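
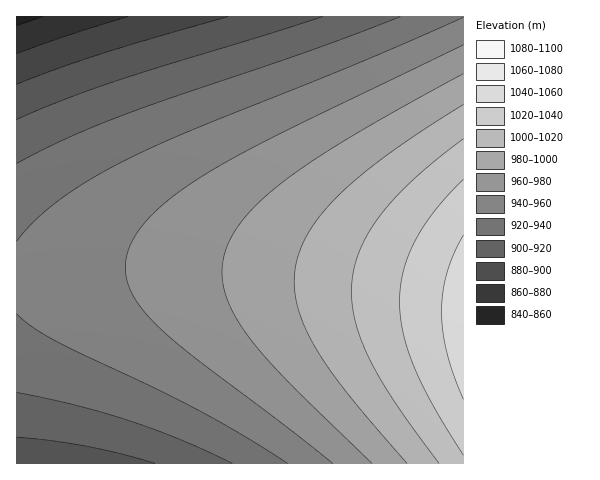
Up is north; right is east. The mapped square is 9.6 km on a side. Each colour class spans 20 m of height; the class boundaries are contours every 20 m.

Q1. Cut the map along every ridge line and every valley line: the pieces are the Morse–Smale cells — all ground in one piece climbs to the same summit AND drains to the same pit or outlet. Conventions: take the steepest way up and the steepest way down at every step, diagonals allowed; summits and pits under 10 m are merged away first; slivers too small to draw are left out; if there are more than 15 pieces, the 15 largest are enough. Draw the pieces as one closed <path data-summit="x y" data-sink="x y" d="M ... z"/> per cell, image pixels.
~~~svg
<path data-summit="463 318" data-sink="17 17" d="M463 16l-446 0-1 261 20 0 98-8 91 0 119 9 119 17z"/><path data-summit="463 318" data-sink="17 463" d="M225 269l-91 0-117 8-1 186 448 0-1-168-119-17z"/>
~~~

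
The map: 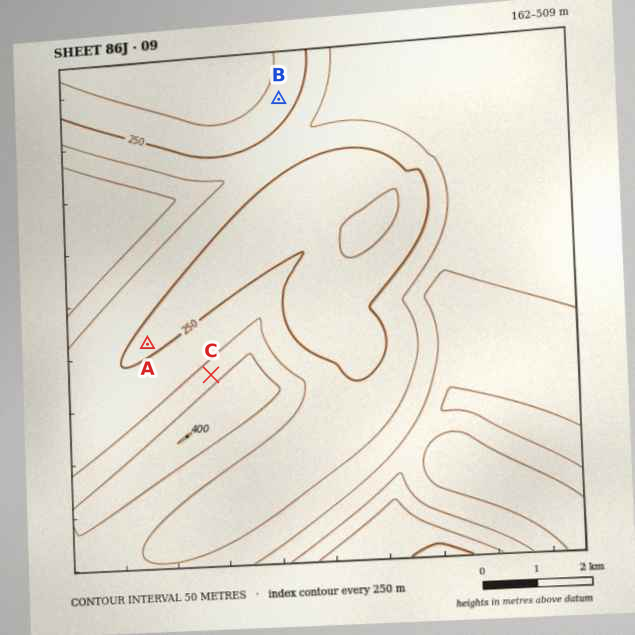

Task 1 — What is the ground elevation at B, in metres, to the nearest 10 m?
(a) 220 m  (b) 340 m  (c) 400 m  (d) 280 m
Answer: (a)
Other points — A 250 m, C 330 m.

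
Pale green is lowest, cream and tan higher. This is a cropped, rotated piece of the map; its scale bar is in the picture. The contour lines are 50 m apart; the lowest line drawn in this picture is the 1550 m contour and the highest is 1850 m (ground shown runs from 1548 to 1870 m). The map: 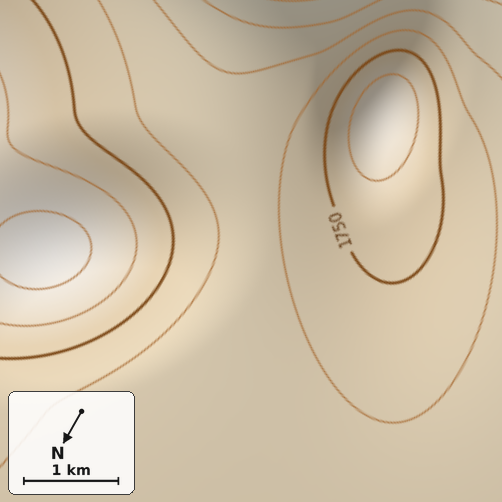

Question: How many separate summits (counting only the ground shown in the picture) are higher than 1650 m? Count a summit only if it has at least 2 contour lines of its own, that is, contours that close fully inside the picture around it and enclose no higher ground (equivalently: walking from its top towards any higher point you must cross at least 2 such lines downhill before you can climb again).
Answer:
1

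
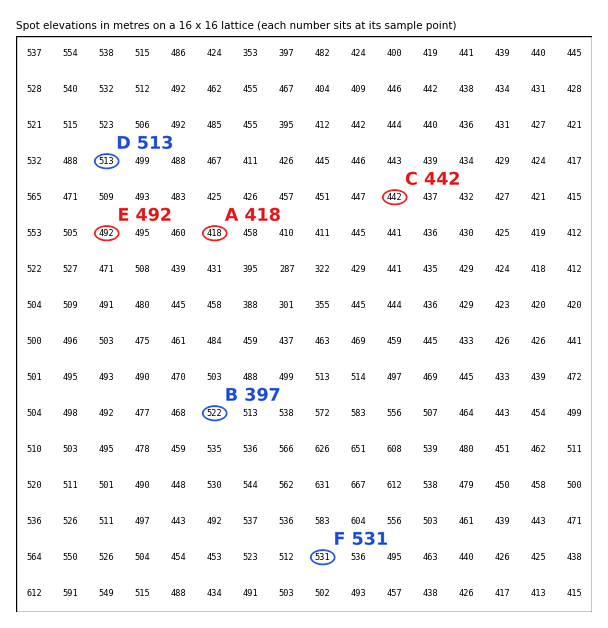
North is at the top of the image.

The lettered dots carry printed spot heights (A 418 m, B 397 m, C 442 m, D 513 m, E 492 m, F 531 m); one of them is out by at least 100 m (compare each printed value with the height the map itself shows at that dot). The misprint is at B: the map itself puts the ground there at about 522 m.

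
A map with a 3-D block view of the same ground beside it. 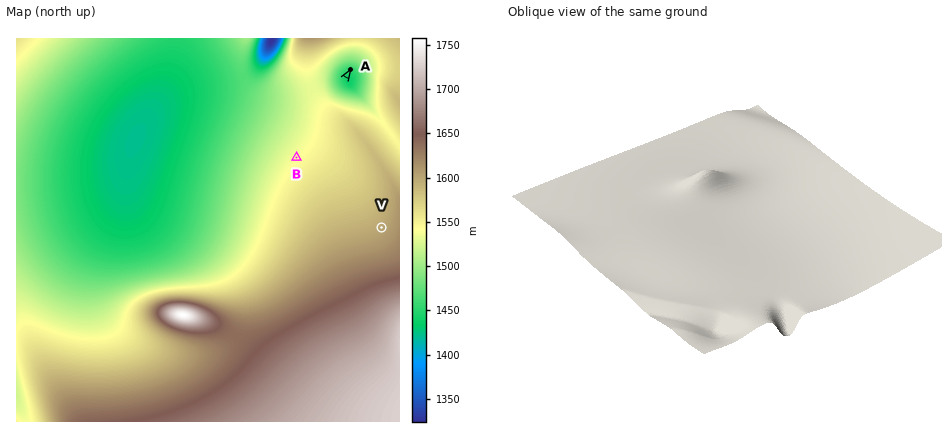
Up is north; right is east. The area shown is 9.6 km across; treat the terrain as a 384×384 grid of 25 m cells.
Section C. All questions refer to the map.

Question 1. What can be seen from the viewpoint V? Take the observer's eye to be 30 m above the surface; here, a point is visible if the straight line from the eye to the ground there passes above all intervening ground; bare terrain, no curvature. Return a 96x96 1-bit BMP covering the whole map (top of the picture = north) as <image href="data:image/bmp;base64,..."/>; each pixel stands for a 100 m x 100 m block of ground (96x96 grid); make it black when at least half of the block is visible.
<image width="96" height="96" href="data:image/bmp;base64,Qk2+BAAAAAAAAD4AAAAoAAAAYAAAAGAAAAABAAEAAAAAAIAEAAATCwAAEwsAAAIAAAAAAAAA////AAAAAAAAAAP///wAAAAAAAAAAAA///gAAAAAAAAAAAAB/+AAAAAAAAAAAAAAAAAAAAAAAAAAAAAAAAAAAAAAAAAAAAAAAAAAAAAAAAAAAAAAAAAAAAAAAAAAAAAAAAAAAAAAAAAAAAAAAAAAAAAAAAAAAAAAAAAAAAAAAAAAAAAAAAAAAAAAAAAAAAAAAAAAAAAAAAAAAAAAAAAAAAAAAAAAAAAAAAAAAAAAAAAAAAAAAAAAAAAAAAAAAAAAAAAAAAAAAAAAAAAAAAAAAAAB+AAAAAAAAAAAAAB//gAAAAAAAAAAAA///gAAAAAAAAAAAf///wAAAAAAAAAAH////wA4AAAAAAAB/////wA+AAAAAAAP/////4A/gAAAAAB//////4B/4AAAAAP//////+d/8AAAAA////////9//AAAAD///////////wAAAP///////////8AAAf////////////AAB/////////////wAD/////////////+AP/////////////////////////////////////////////////wAAP//////////gAAAAD/////////AAAAAAA////////8AAAAAAAf///////4AAAAAAAP///////4AAAAAAAP///////wAAAAAAAH///////wAAAAAAAH///////gAAAAAAAH///////gAAAAAAAH///////gAAAAAAAH///////gAAAAAAAH///////gAAAAAAAH///////gAAAAAAAH///////gAAAAAAAH///////gAAAAAAAH///////wAAAAAAAP///////wAAAAAAAP///////wAAAAAAAP///////wAAAAAAAP///////wAAAAAAAP///////4AAAAAAAP///////4AAAAAAAf///////4AAAAAAAf///////8AAAAAAAf///7///8AAAAAAAf///z///+AAAAAAAf///z///+AAAAAAAf///j///+AAAAAAAf///j////AAAAAAAf///D////AAAAAAAf///D////gAAAAAAf//+D////gAAAAAAf//8D////wAAAAAAf//8D////wAAAAAAf//4D////4AAAAAAf//wD////8AAAAAAf//gD////8AAAAAAf//gD////+AAAAAAf//AD/////AAAAAA//+AH/////AAAAAA//4AP/////gAAAAB//gAf/////wAAAAB/+AAf/////4AAAAD/4AA//////8AAAAH/4AA//////+AAAAf/wAB///////gAAA//wAB///////wAAA//wAB7//////8AAAf/gADz///////gAAP/gADj/////////gH/gADD/////////wD/wACD/////////wD/wAAD/////////wB/wAAD/////////wB/wACD/////////wA/4ADD/////////wA/8AHz/////////wAf8AP//////////wAf/Af//////////4AP/x///////////4AP/////////////4AH///8="/>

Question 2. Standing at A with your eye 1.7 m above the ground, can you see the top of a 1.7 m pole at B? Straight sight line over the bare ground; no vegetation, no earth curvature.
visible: false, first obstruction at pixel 339 88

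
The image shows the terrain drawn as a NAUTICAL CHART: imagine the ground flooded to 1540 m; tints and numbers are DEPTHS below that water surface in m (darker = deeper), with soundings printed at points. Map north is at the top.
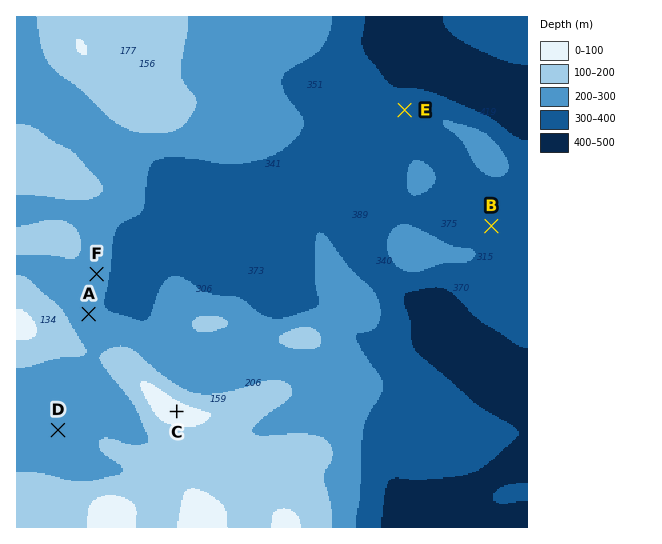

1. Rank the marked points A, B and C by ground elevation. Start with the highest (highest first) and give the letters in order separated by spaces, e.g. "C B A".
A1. C A B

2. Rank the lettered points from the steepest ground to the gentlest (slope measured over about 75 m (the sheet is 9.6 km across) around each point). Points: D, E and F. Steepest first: F E D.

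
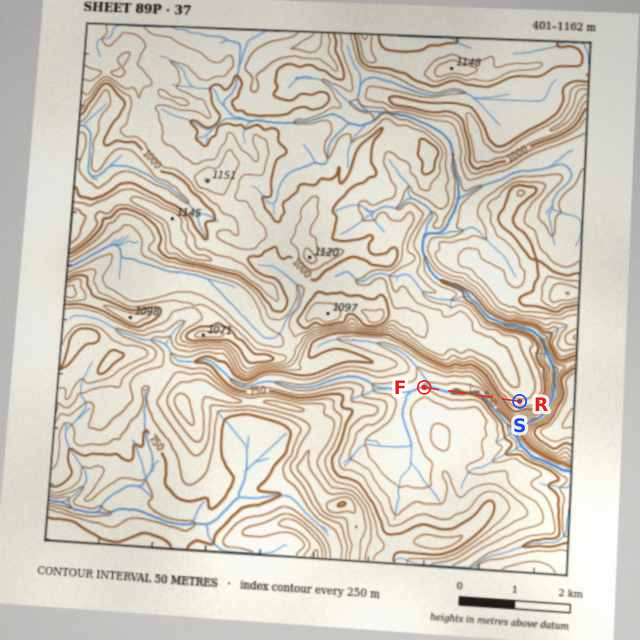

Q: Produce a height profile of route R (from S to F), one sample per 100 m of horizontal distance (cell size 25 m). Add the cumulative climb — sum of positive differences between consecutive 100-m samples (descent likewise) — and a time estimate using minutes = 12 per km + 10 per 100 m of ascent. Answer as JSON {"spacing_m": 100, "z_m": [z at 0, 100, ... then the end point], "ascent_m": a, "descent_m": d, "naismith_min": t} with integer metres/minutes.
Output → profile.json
{"spacing_m": 100, "z_m": [836, 836, 811, 753, 691, 600, 520, 492, 495, 500, 500, 499, 499, 506, 518, 526, 535, 546, 550], "ascent_m": 59, "descent_m": 345, "naismith_min": 27}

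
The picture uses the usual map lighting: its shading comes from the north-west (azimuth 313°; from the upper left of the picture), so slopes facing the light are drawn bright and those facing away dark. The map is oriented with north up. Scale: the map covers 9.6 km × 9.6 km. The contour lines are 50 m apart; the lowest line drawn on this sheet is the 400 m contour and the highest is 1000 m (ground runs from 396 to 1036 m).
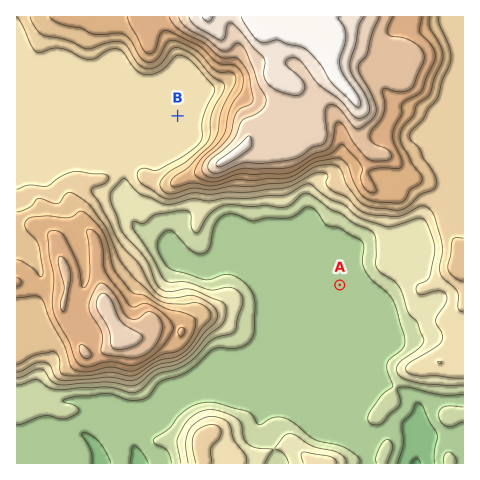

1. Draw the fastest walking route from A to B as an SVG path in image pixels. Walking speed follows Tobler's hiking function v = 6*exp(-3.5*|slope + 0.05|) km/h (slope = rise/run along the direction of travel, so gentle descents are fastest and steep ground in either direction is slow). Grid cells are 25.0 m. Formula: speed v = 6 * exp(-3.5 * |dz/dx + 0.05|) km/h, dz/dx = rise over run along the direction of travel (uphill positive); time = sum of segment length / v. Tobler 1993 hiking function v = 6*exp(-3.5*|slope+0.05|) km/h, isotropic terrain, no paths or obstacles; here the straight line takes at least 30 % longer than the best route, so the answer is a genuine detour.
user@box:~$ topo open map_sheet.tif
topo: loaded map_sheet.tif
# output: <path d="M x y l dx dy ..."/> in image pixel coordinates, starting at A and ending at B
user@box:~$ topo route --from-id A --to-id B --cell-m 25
<path d="M340 285l-26-13-3-3-4-3-19-9-8-8-14-7-25-26-17-8-11 0-21-11-21 0-7-3-5-5-4-7 0-2 6-12 14-14 3-4 0-34"/>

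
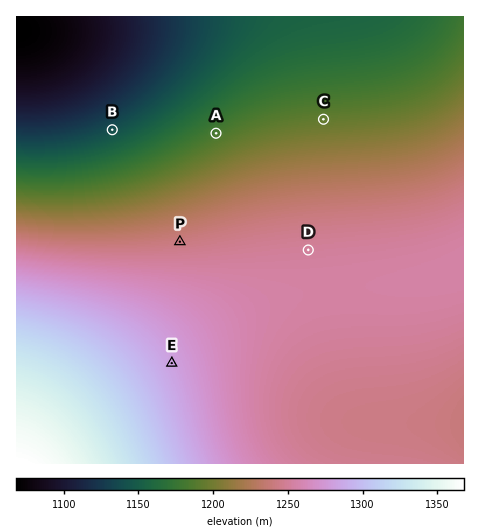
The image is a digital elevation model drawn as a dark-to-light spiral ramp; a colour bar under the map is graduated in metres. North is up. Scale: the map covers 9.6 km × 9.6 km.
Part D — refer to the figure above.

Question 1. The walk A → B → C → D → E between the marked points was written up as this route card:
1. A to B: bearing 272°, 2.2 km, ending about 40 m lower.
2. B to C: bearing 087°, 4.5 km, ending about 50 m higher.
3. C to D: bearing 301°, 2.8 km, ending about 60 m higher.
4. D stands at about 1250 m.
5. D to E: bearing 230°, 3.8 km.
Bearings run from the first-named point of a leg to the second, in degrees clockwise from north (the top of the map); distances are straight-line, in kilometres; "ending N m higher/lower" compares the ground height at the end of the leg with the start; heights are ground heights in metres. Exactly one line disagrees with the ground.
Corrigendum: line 3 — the bearing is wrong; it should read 187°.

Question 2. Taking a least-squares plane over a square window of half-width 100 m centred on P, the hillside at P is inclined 1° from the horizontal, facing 352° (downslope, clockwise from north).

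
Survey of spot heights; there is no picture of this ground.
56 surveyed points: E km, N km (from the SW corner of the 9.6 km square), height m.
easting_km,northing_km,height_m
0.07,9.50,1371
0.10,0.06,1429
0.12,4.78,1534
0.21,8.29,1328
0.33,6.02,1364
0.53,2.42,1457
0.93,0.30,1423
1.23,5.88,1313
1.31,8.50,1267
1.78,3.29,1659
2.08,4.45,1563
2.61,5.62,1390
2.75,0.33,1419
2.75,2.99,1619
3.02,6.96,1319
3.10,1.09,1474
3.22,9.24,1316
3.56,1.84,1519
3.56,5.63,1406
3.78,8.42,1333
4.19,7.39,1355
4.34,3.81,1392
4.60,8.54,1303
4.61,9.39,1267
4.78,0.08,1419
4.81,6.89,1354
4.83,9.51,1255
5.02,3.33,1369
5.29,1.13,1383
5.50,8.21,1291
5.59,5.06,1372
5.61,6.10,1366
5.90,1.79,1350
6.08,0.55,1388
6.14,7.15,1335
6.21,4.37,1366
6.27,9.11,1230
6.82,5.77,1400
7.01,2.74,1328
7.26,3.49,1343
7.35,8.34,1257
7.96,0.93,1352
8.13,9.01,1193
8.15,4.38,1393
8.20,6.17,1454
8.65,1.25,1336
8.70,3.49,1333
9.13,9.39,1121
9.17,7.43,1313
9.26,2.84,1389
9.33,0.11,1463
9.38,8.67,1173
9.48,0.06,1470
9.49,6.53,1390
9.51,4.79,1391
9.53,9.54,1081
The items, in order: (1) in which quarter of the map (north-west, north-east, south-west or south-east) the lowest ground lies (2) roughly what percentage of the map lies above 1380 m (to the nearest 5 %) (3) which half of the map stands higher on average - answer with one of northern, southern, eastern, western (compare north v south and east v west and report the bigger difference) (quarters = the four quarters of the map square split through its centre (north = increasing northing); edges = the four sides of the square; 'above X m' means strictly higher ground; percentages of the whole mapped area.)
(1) The lowest point lies in the north-east quarter of the map.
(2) Roughly 45 % of the ground is higher than 1380 m.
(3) The southern half stands higher on average than the northern half.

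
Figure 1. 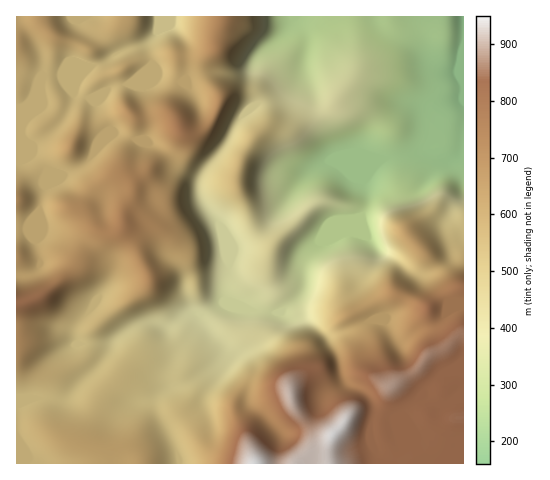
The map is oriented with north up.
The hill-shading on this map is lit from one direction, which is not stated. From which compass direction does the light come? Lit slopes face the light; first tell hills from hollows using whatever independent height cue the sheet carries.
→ W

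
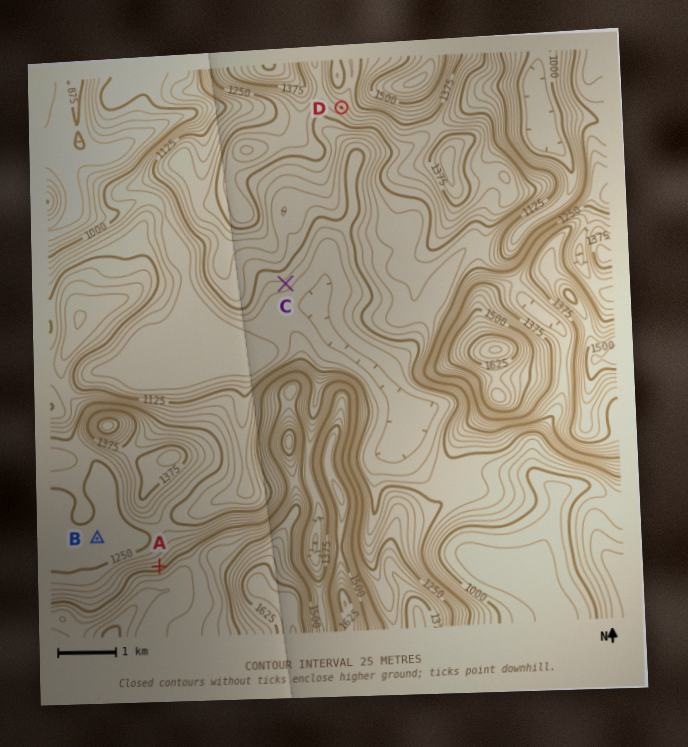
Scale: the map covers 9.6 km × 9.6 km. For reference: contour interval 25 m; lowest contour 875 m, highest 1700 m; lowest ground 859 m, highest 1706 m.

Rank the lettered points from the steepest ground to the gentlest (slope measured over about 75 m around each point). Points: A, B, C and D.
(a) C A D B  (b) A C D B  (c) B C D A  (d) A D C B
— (d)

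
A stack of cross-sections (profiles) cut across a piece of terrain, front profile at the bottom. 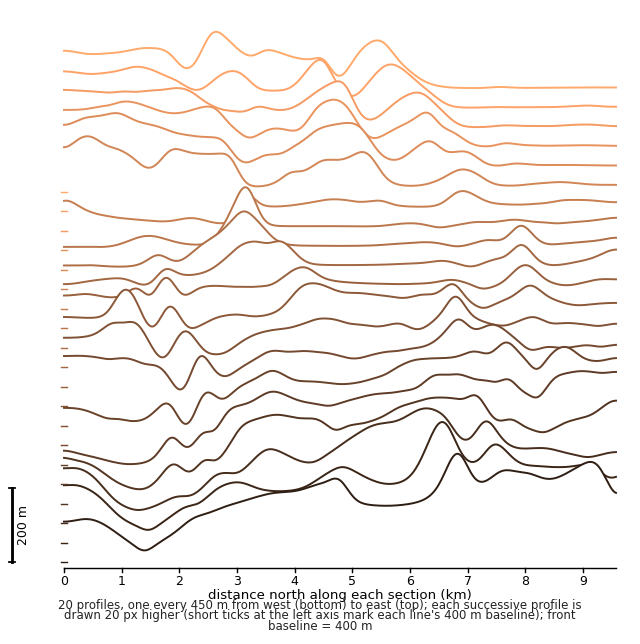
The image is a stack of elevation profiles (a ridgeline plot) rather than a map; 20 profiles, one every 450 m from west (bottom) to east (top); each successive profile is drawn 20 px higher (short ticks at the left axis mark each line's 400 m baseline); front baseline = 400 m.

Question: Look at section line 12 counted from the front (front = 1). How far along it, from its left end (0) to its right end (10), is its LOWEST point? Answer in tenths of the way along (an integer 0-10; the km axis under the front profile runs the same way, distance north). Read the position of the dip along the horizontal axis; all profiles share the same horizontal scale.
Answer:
1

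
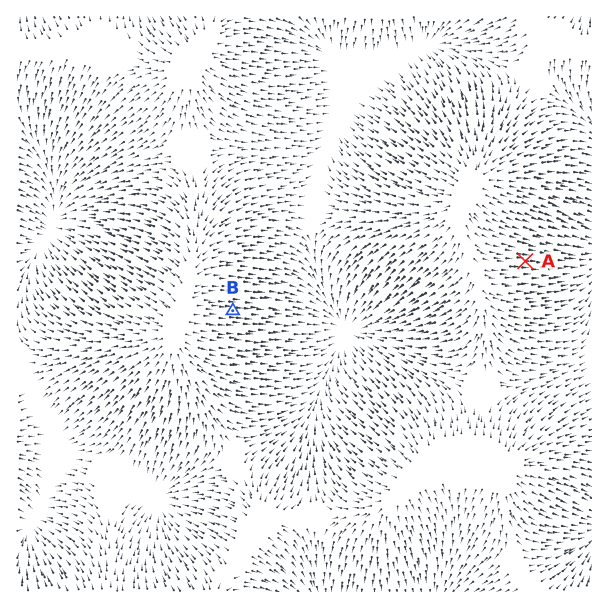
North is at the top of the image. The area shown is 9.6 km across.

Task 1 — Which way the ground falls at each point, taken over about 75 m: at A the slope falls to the E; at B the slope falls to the E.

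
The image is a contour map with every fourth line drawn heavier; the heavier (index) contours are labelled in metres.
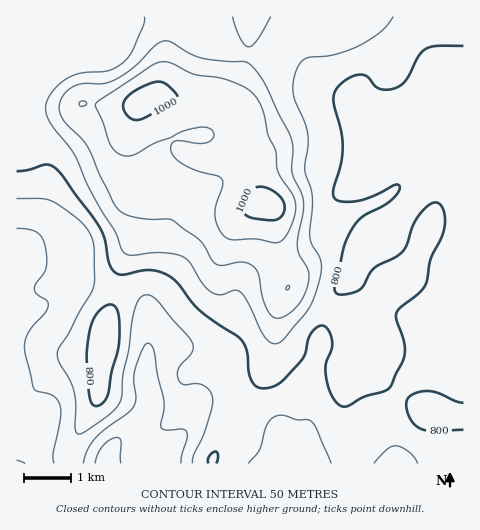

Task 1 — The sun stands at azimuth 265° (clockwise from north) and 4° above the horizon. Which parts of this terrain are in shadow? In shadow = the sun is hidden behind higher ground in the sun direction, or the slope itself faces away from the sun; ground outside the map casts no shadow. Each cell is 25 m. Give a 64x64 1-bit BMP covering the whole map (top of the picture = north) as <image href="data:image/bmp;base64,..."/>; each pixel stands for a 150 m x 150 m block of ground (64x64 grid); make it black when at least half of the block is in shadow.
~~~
<image width="64" height="64" href="data:image/bmp;base64,Qk0+AgAAAAAAAD4AAAAoAAAAQAAAAEAAAAABAAEAAAAAAAACAAATCwAAEwsAAAIAAAAAAAAA////AAAAAAAA/gAHgAAAAAB+AAOAAAAAAH8AAAAAAAAAfwAAAAAAAAA/gAAAAAAAAB+AADAAAAAAH+AAAAAAAAAP8AAAAAAAAA/4AAAAAAAAD/gAAAAAAAAP+AAAAAAAAAf4AAAAAAAAB/gAAAAAAAAH+AAAAAAAAAf4AAAAAAAAB/wAAAAAAAAH/AABwAAAAAf8AAPgAAAAA/wAA/AAAAAD/AAD8AAAAAP4AAP4AAAAA/gAAfwAAAAD8AAB/gAAAAHgAAH/wAAAAMAAAf/gAAAAAAAA//AAAAAAAAD/8AAAAAAAAP/wAAAAAAAA//gAAAAAAAH/8AAAAAAAAf/gAAAAAAAD/+AAAAAAAAP/8AAAAAAAA//4AAAAAAAD//wAAAAAAAP//gAAAAAAA///gAAAAAAH///AAAAAAAf//8AAAAAAD///wAAAAAAP//8AAAAAAA///gAAAAAAB//4AAAAAAAH//AAAAAAAAf/8AAAAAAAB//wAAAAAAAH//AAAAAAAA//4AAAAAAAP//gAAAAAAA//+AAAAAAAH//4AAAAAAAf//gAAAAAAD//+AAAAAAAf//wAAAAAAB//+AAAAAAYAfwAAAAAAD4AAAAAAAAAPgAAAAAAAAAQAAAAAAAAAAAAAAAAAAAAAAAAAAAAAAAAAAAAAAAAAAAAAAAAAAAAAAAAAAAA=="/>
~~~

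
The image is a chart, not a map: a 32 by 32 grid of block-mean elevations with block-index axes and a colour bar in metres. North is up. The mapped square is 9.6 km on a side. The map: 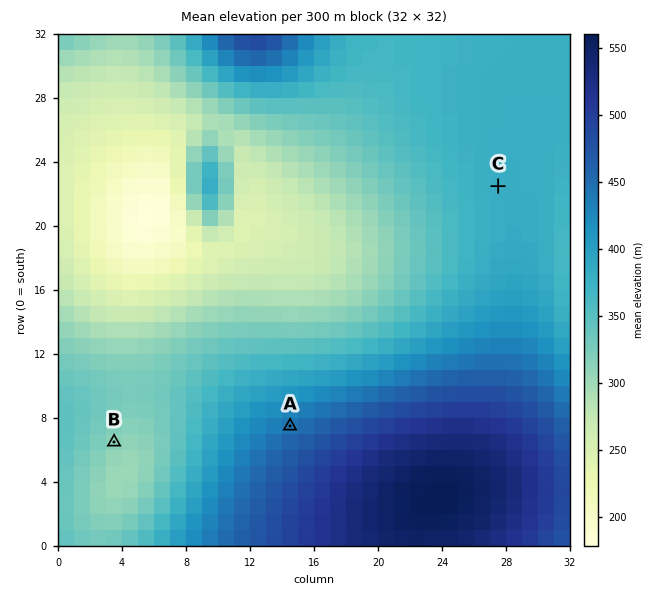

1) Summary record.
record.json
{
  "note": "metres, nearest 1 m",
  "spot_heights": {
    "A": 444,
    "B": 314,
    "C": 380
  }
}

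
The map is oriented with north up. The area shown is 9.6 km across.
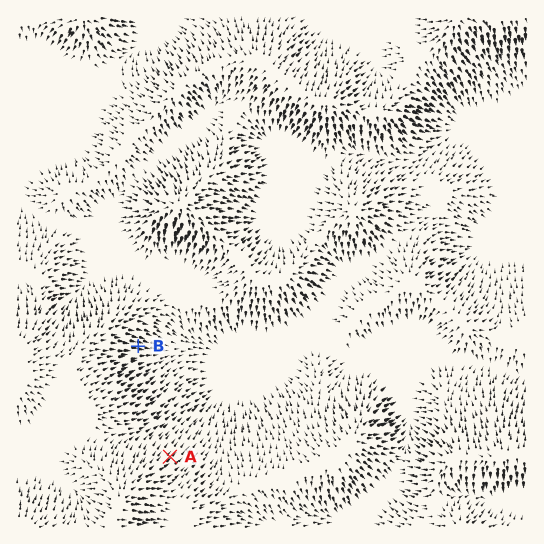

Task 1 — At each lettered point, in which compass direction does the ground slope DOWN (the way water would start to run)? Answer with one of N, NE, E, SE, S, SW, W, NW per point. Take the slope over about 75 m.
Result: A NE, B E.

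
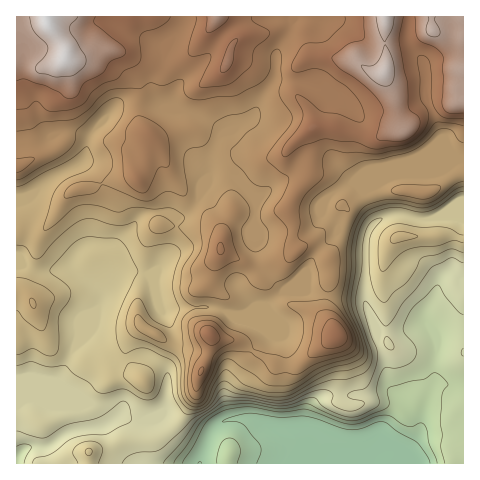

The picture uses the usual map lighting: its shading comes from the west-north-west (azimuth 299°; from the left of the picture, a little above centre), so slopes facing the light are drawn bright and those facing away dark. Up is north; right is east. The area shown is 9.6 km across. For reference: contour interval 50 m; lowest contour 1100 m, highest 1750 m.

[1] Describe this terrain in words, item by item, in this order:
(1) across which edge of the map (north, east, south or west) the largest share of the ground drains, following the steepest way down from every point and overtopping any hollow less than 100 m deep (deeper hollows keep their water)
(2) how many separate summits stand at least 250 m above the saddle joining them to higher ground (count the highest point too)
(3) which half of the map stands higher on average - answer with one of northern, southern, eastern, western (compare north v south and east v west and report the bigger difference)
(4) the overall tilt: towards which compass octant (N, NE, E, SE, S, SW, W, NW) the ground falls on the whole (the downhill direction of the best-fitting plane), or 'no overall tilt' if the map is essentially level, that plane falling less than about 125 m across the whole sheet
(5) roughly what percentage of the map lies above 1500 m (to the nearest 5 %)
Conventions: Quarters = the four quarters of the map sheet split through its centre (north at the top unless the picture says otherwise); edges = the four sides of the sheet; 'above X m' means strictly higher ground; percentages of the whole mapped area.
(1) The largest share of the runoff leaves by the western edge.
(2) Counting only tops that stand 250 m proud, the map has 1 summit.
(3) On average the northern half of the map is the higher ground.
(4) The general tilt is down to the south (the land rises towards the north).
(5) Ground above 1500 m makes up about 55 % of the sheet.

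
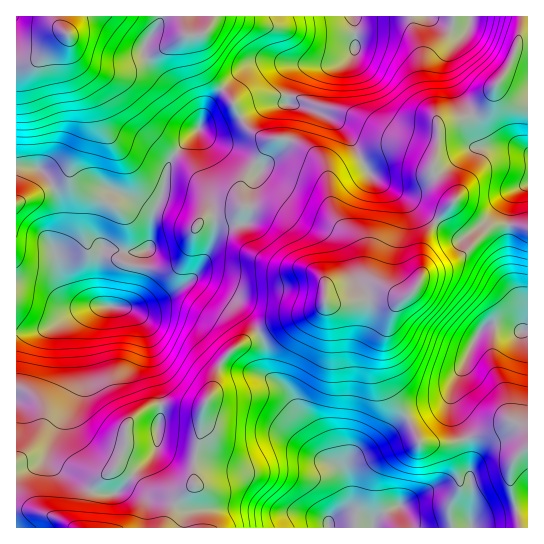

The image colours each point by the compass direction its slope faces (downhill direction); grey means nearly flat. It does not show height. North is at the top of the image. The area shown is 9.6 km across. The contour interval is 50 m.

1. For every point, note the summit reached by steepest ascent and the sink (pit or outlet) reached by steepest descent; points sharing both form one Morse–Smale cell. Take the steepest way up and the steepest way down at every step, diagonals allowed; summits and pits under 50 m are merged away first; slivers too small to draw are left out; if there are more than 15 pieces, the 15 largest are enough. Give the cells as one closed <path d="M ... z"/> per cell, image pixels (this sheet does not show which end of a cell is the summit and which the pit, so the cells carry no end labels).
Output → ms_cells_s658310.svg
<path d="M222 89l-14 16-8 22-31 35-6 32-11 24-3 29-10 5-14 0-22-5-6 30 2 21 4 7-25 6-33 18-29 4 1 134 16-2 11-7 12-29 12-19 11-23 0-60 15-18 5-2 48 0 22-11 18-13 11-3 36 21 27 31 14-8 34-9 10-6 7-6 17 1 31-7 28 2 9-6 6-7 6-13 0-23 2-11 12-20 18-18-22-28 0-7-28-15-23 0-44 22-7 10-1 13-3-25-4-8-12-11-20-12-25-1-13-7-10-10-11-21z"/><path d="M213 16l-197 1 0 148 22 3 14 15 8 23 0 21-5 16 5 38 4 10 6 8 7 4 15 2-23 0-28-21-24-3 0 51 28-3 33-18 24-6-3-7-2-21 2-15 4-15 22 5 14 0 10-5 3-29 11-24 6-32 31-35 8-22 13-15-16-19-6-16-3-13 0-5 13-10z"/><path d="M198 280l-11 3-18 13-22 11-48 0-16 14-6 10 0 60-21 38-12 29-7 6-21 3 1 61 147-1 12-25 19-17-2-15 8-40 0-17 11-20 5-23 7-12 9-9 26-16-6-10-19-22z"/><path d="M521 16l-50 0-2 10-3 3-15-1-17-8-4-4-76 0 2 30-3 7-7 7-16 5-41-1-12-3-22 2-18 12-14 15 9 11 11 21 10 10 13 7 25 1 20 12 12 11 4 8 3 25 1-13 7-10 44-22 23 0 28 14 6-23 0-15 7-4 25-7 17-13 8-18 12-16 8-19 5-23z"/><path d="M393 297l-19 0-31 7-17-1-7 6-10 6-18 4-28 10-4 4 6 14 2 26 20 17 37 67 15 10 8 12 2 11 0 15-18 14-1 4 13-6 15 0 13 6 2 5 98 0 1-41-5-46-4-2-18 5-24-1-9-18-19-27-6-13-4-15 0-25 8-31 6-11 6-4z"/><path d="M259 333l-26 16-9 9-7 12-5 23-11 20 0 17-8 40 2 15-19 17-11 26 164 0 0-7 20-16-1-22-7-14-17-12-37-67-20-17-2-26z"/><path d="M518 225l-28 2-32 32-33 14-10 17-16 11-8 13-8 31 1 32 9 21 15 20 13 25 24 1 20-6-13-29 0-20 25-55 13-10 15 1 13 6 10-1 0-101z"/><path d="M497 84l-9 19-7 8-10 5-25 7-7 4 0 15-6 21 0 10 22 28-18 18-12 20-2 11-1 26 36-17 32-32 28-2 10 2 0-121-13-2-9-5-9-10z"/><path d="M353 16l-139 0-5 11-13 10 1 13 8 21 17 18 23-21 10-5 22-2 12 3 41 1 16-5 7-7 3-7-1-28z"/><path d="M498 324l-12 1-9 9-25 55 0 20 14 30 31-8 13-10 9 3 9 7 0-100-10 0z"/><path d="M514 421l-4 0-13 10-32 8 4 15 0 21 3 12-1 39 2 2 55-1 0-94z"/><path d="M19 165l-3 1 0 115 25 3 28 21 22 0-14-2-7-4-6-8-4-10-5-28 0-10 5-16 0-21-8-23-14-15z"/><path d="M527 43l-10 2-9 24-11 14 3 10 10 8 9 4 9 0z"/><path d="M358 517l-21 2-9 6 2 3 42-1-1-4z"/><path d="M470 16l-39 1 20 11 15 1 5-7z"/>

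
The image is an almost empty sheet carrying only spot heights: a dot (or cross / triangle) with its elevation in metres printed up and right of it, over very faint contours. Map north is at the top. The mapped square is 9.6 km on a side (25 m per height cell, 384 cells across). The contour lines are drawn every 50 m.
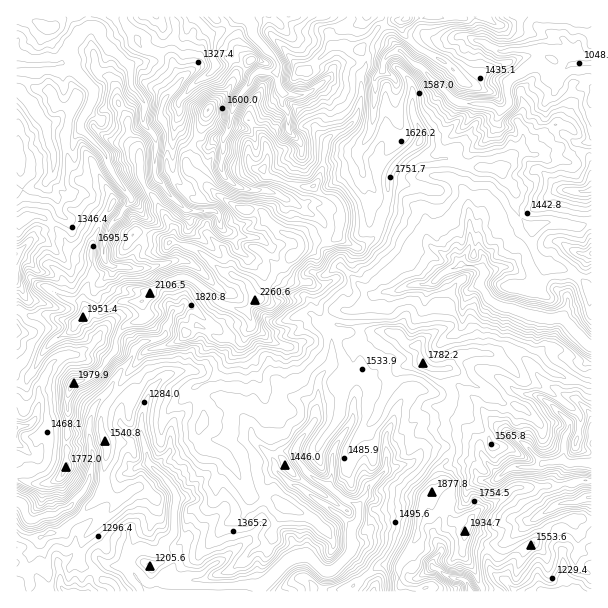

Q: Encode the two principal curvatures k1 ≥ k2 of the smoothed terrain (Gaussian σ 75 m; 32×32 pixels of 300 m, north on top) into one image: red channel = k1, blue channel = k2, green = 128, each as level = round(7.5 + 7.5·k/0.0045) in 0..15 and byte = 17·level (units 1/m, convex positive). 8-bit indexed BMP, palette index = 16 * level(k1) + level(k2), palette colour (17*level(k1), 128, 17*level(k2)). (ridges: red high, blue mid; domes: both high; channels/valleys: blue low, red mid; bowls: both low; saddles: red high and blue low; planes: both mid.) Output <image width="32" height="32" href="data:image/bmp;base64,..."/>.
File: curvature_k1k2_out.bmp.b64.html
<image width="32" height="32" href="data:image/bmp;base64,Qk02CAAAAAAAADYEAAAoAAAAIAAAACAAAAABAAgAAAAAAAAEAAATCwAAEwsAAAABAAAAAAAAAIAAABGAAAAigAAAM4AAAESAAABVgAAAZoAAAHeAAACIgAAAmYAAAKqAAAC7gAAAzIAAAN2AAADugAAA/4AAAACAEQARgBEAIoARADOAEQBEgBEAVYARAGaAEQB3gBEAiIARAJmAEQCqgBEAu4ARAMyAEQDdgBEA7oARAP+AEQAAgCIAEYAiACKAIgAzgCIARIAiAFWAIgBmgCIAd4AiAIiAIgCZgCIAqoAiALuAIgDMgCIA3YAiAO6AIgD/gCIAAIAzABGAMwAigDMAM4AzAESAMwBVgDMAZoAzAHeAMwCIgDMAmYAzAKqAMwC7gDMAzIAzAN2AMwDugDMA/4AzAACARAARgEQAIoBEADOARABEgEQAVYBEAGaARAB3gEQAiIBEAJmARACqgEQAu4BEAMyARADdgEQA7oBEAP+ARAAAgFUAEYBVACKAVQAzgFUARIBVAFWAVQBmgFUAd4BVAIiAVQCZgFUAqoBVALuAVQDMgFUA3YBVAO6AVQD/gFUAAIBmABGAZgAigGYAM4BmAESAZgBVgGYAZoBmAHeAZgCIgGYAmYBmAKqAZgC7gGYAzIBmAN2AZgDugGYA/4BmAACAdwARgHcAIoB3ADOAdwBEgHcAVYB3AGaAdwB3gHcAiIB3AJmAdwCqgHcAu4B3AMyAdwDdgHcA7oB3AP+AdwAAgIgAEYCIACKAiAAzgIgARICIAFWAiABmgIgAd4CIAIiAiACZgIgAqoCIALuAiADMgIgA3YCIAO6AiAD/gIgAAICZABGAmQAigJkAM4CZAESAmQBVgJkAZoCZAHeAmQCIgJkAmYCZAKqAmQC7gJkAzICZAN2AmQDugJkA/4CZAACAqgARgKoAIoCqADOAqgBEgKoAVYCqAGaAqgB3gKoAiICqAJmAqgCqgKoAu4CqAMyAqgDdgKoA7oCqAP+AqgAAgLsAEYC7ACKAuwAzgLsARIC7AFWAuwBmgLsAd4C7AIiAuwCZgLsAqoC7ALuAuwDMgLsA3YC7AO6AuwD/gLsAAIDMABGAzAAigMwAM4DMAESAzABVgMwAZoDMAHeAzACIgMwAmYDMAKqAzAC7gMwAzIDMAN2AzADugMwA/4DMAACA3QARgN0AIoDdADOA3QBEgN0AVYDdAGaA3QB3gN0AiIDdAJmA3QCqgN0Au4DdAMyA3QDdgN0A7oDdAP+A3QAAgO4AEYDuACKA7gAzgO4ARIDuAFWA7gBmgO4Ad4DuAIiA7gCZgO4AqoDuALuA7gDMgO4A3YDuAO6A7gD/gO4AAID/ABGA/wAigP8AM4D/AESA/wBVgP8AZoD/AHeA/wCIgP8AmYD/AKqA/wC7gP8AzID/AN2A/wDugP8A/4D/AKemgoa12JOVhYWkpISCpMjntOjEg/f056DhpKGDo4Kmp6eDuKSDk9mltqOz6KaQopCggrbF6LOQ2OaTtZXHk7emt4WlhZeDkoSWx5WTt8iDY/iAdHW32IDnhZS1+LaDp8TG56W3hXPIkZaFt5eExYXW+YCWhnbmlMfHhISD5ra4kKBwxKe3hbeht7eFp4Wo2MaRs6SndtiWs/i2hYSAs8Z017eA16bH2JGDppanpseTsrHEkKemyLilpLT32NbEkca1+aWwpKSTgZeVl6eWkuSgoemTgJV2yLaDgJCTprX3lXXmp6DHtpCll6i3l5bDkPmQ2MeBpoO1poXG1sCgkLHGleaVwreks6Oop4aGhKiRxcOzx4GolqanhNaQgfmQ5KKE5ZXShLSltZaoh4aHmLiA55HHpJaGp4ankpbX2JDSt3LnlYGltoKnlpaGh4eXloKnpJenhKenl4W3xrWA1ZPHgcf4ppOmgpW4toaHlnaHlKiWhpeFdJWWp5aDtaW217azooX1lMR1c3KDppaWhZaGhJeHhqbY17d1lbeVt6aWhfeTgZP4kOXmlZaVx3TG6KeEqIeGptdyp8e4p7e4uIKEc9XpYdTFpID5xZXH56SFlpWmt9jGpsaTp5eXhpaSoee0oufls7XYgJOTtueylIKElISFdaZ1lpS2c4BwkYDYkcXmxoS32PeEc+ezlOm1lKaGloWEk6W3tZKgx8jYgNfDxKWFxZODk/j3oMfXlce1s8SjhpeVo3DVsqO2lrbG1oLIg5bSwZKykJD2toOlpti2c5SmhYaot3GilZWXuKaBoYO2leKk58T69MS1oqOV2LbW5sandoaXp4Onl6eDgqboxZR19pDYkOaC6IClx9aXlKa3g8eGhpeYg5eHx9fXyJeXlJaV9oDlspCg5PnXk3GDyLiDx3V1l4aFdreUhIeGpXOVlsaxovOQpvazgJDB9vijhYTHlba3lIZ2x6iEcZG5lpSW54D4oMfZxoDI+bV0tLaFhceWdJSmx8i3c5W3pbiEpNWglPmgtti1gMjFx5GU1mSVltbGpaiUlse2qKekuIPXkNO25YDjpOWApOalkNbn14GndPiVlbdxpbempaOmgrWio7XWoeSD+qPExZSzuHbWoqak1pamtZC1toS4g5K3pdhw+ICT9pDI9oD3cKCBlZbjtbTHgoCh5KDXc6aVpqeVkrTnoLe35YC148Cg+rVwp9Sg9aNw+OikgLV1laeEhISV15OCk7amxJP29pDn5qOV56DAkPi3l8blk6aFhIWolZS1hMm2loaTlsaQ9oN117fXk5PlgnKAgKKUlYaWtri4lIOnxoW1lZPFlLOklbWmloTk+cPm1ebox6amt7g="/>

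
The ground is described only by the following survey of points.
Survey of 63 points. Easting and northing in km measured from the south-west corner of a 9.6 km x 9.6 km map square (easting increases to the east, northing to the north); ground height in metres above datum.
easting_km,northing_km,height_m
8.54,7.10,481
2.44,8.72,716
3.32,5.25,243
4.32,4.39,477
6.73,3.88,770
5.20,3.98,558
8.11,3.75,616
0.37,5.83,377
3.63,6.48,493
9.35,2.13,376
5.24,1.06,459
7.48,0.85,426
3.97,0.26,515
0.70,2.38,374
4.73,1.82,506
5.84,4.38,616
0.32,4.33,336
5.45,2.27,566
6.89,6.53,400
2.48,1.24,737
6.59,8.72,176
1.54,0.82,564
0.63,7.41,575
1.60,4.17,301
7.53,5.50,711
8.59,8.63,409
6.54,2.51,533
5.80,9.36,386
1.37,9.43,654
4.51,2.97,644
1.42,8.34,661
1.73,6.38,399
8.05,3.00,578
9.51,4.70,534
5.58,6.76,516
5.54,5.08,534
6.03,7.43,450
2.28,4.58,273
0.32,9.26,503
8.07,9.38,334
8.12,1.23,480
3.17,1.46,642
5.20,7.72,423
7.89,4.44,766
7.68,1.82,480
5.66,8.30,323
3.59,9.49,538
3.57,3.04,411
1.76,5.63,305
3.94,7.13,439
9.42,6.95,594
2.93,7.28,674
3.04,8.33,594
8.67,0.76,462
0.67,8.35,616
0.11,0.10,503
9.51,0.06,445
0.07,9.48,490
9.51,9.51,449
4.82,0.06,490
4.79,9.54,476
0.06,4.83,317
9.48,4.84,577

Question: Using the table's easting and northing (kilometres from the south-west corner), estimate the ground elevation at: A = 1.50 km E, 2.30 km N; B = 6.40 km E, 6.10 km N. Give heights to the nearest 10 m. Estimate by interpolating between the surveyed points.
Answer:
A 400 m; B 480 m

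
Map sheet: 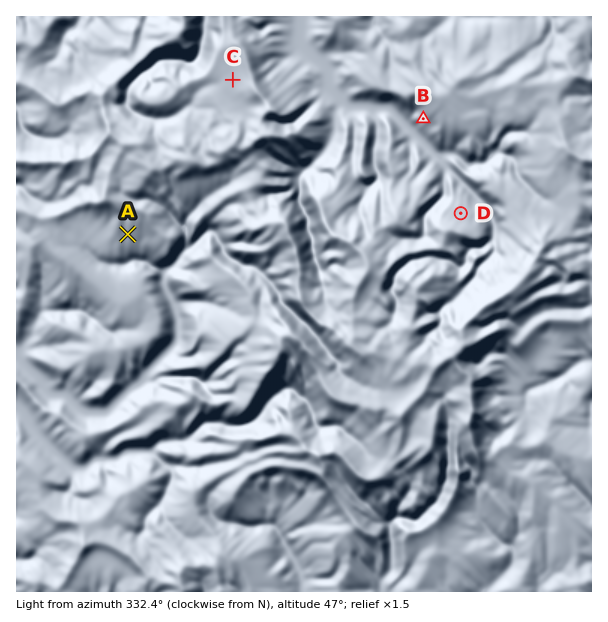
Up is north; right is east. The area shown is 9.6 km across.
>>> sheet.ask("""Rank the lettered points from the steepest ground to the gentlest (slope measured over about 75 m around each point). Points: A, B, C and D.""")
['B', 'D', 'A', 'C']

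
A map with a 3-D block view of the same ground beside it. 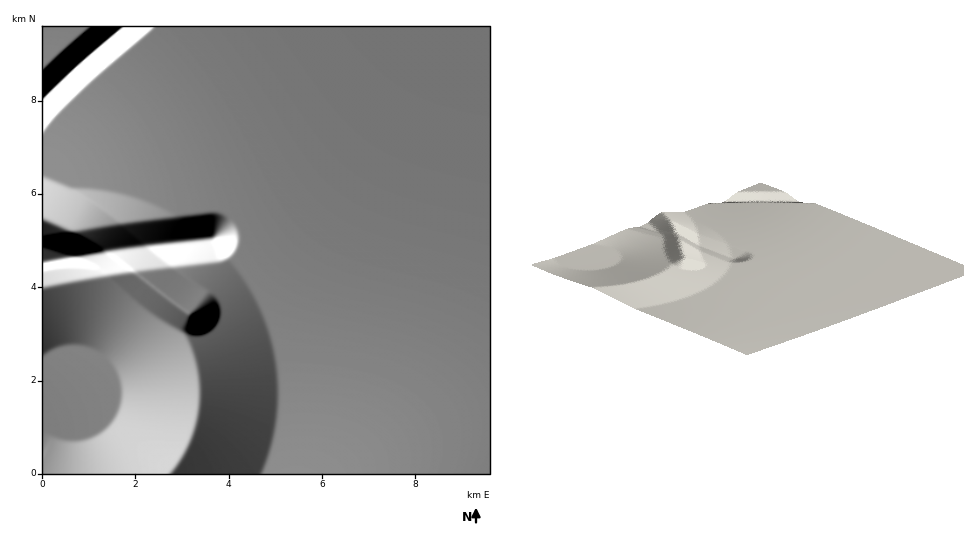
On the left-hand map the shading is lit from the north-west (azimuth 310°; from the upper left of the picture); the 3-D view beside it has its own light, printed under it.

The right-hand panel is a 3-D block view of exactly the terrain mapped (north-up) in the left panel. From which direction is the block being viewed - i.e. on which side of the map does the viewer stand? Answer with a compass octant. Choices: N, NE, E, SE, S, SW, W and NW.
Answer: SE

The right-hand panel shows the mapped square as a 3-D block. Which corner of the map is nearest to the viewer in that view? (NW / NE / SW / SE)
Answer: SE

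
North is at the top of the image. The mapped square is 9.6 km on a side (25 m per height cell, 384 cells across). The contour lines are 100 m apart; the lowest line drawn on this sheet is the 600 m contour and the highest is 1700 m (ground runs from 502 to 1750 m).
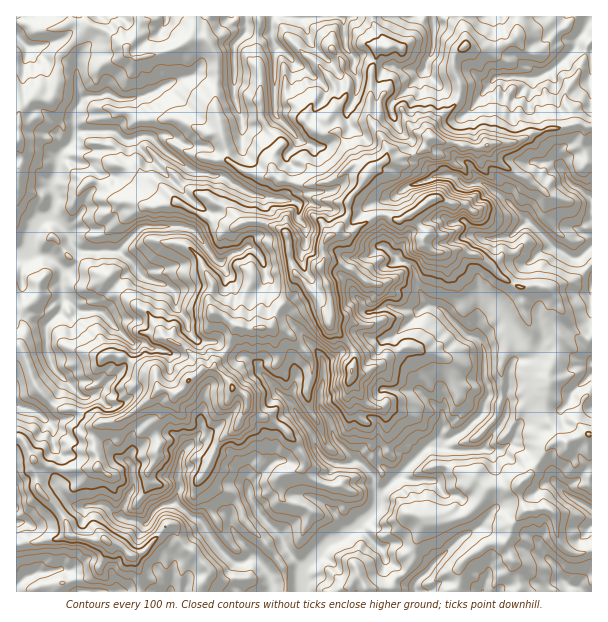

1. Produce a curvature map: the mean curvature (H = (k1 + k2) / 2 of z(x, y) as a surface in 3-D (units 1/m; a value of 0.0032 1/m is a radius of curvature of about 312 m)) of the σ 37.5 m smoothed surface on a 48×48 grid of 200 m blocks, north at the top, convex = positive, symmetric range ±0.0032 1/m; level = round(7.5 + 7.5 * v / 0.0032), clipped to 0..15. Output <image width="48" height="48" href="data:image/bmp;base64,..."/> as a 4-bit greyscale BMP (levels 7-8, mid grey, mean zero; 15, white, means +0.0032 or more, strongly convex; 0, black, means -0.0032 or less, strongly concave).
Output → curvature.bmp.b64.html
<image width="48" height="48" href="data:image/bmp;base64,Qk32BAAAAAAAAHYAAAAoAAAAMAAAADAAAAABAAQAAAAAAIAEAAATCwAAEwsAABAAAAAAAAAAAAAAABEREQAiIiIAMzMzAERERABVVVUAZmZmAHd3dwCIiIgAmZmZAKqqqgC7u7sAzMzMAN3d3QDu7u4A////AG7dtDQjqFlseHiD1Eysrb1xlqg5WZeFVzElVtpWtnhY575T5GaV5jrDLblzqXmDh2VmY4hPcpaNowQrpFZO6ySsI8yDjqgWlslVVFzO6FjqI/KdG0VnpgmqdCvHp1RPzdzd/t+oH2plDwn2LoRUg8VqmSGYmnGNVBFU8bhVBP+Qx39RR8Z1V3mIqqcnm0dpUqdtk8UIwLYCwrgLh+4rNEr7qpuUePv72jjqMhDV9AD5hsF7u2BYtTuZpoSnVYi2AC+jqZawzPDJiqCpc0vv1DaXoYqKfHSQrjtVZ47x2lC/dlJ9ubeOwsJFApmoavgIek6auflwjpB8xVV0aNkBJVoY/dvmlnlHx09iVsZCn7CJ9FV1TZD1O3xgcyAROnl7euWWdqPEadcFuLRlvw4GaFlmJH7i0oeum8lTqciUiCWzOvpJ+Q8ObWl4o3DZWZd1X3UFJ97/NmygwPbLcNcck4isgsgMO3eVtgKt9qAI9otRrw87UfCdX/t6Yd1TuJeFd53lYQelT5+hfr+gKPCPwwVShMqwp4inLz6EB4KKbVf0D6ZQ4fCfpTx1pKlw1YipdG1Rl9Y1vyif2HYPofB/3dhHZ5pk1ZeXlqkFeL/pqzF41xMqdPAn86tomqlTxXeJdegNynqwEE+gGmhqPBSopzb9mI01p4d4makdV5gH/vkLZru9pUv4AjB4iJAYpoh5eqgmWcJGHH0Jy+jMM334zvw3qQxahbaHlKiEkiF7+JCa+GSJRnznIAFDUJpodrSNdWylSIidp6B7lXZ1hanlCqyWV4d3Z5WaRBuDi6l6UQM081timLzBX/iAh6ZWje36lFr1R76mCIuewH5Fny8V+D/RiZgp5UiIq2VjqpmgeFQ/AP4G07+WJqATqqOvhCeWGGZpghAKqZr0VwFG8g4HkhJv/t7V67UgoWXdOeqQ392g26FT+Q/+gxgd2jEAEPYvyWV0VWfKAAAGu/7f8Q24zT2HlFOctSHVOIRls5t7vJfcR6ll8PkLKt39ULT6pQuWs7Sz1Im6qr9X64URAGjPVDFs/v9tE3i+89hknFh4ZsTOlwBKWYEG51IGrUCwRay3ANZFjKY3jE1RAHzd2a31vZ2TAAkNTPixeuaUglq5pNIIu/d7RpRdjam4NNPE2CRgzblUiGeYXQXufDWcG2VYiLucyxerFDlmeveHSf1ggKc1bTeJ8DZHYOg07++//9dEaLZWdAAONEe6mzWLBOu2OtJs9DZ4cr3+rcl5KbubzMuFqxjgboqTnZDHuhF3hWR1preLVN6Yl4doyQnwqaTETJLGhuZIhlqXpHqLkTA0EneHyCzwx7acDdY2kpsmileKZml7g+SLmDRnpwfw13O8DV2EY7tgNjNpwmh7Zbhqd3dkyQnw8T5KHyMiKvKEamMHp3V7hXir3KiVyR7SRfOKCHXpBtappY+wWDMnp2a7N6yXxBuwfxrw7e77CL+ZqaeqK064aXqYlFeqnVKS+ivwuLd9J21mfKd4VKmJqpV1zBmYc6P0YjNQSkMnJ3k1WoaXsw=="/>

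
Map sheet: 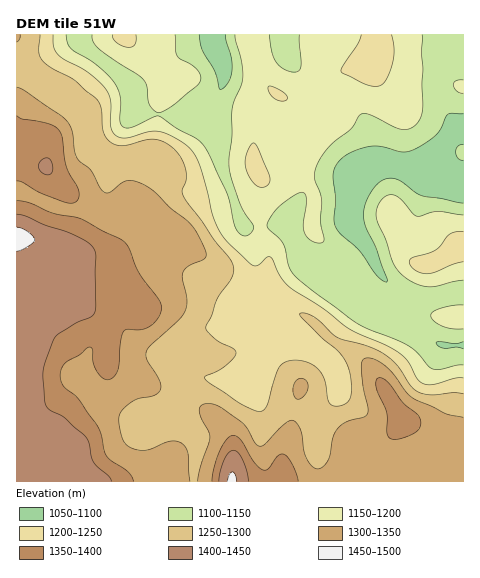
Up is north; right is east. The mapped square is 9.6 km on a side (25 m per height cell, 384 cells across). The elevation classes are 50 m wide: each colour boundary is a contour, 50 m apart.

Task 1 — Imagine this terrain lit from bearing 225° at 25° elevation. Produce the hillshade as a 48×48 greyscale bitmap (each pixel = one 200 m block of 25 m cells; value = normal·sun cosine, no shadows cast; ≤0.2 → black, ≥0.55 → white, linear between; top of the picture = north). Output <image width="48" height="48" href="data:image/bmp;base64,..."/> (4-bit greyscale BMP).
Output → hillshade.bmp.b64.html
<image width="48" height="48" href="data:image/bmp;base64,Qk32BAAAAAAAAHYAAAAoAAAAMAAAADAAAAABAAQAAAAAAIAEAAATCwAAEwsAABAAAAAAAAAAAAAAABEREQAiIiIAMzMzAERERABVVVUAZmZmAHd3dwCIiIgAmZmZAKqqqgC7u7sAzMzMAN3d3QDu7u4A////AKqqqqhkRFeIiJvvxzR6llaJmaqYmZmZqqqqqqdTNFeIiJvexiN6lkaKqqqZmpmZqqqqqpZDRWeJiJrNtRJ5hVeauqqaqqqZmqqqqoZEVoiZmZq8pBN5dmiru6qru6qZqqqqqXVEZ4mZmZm8lCSJh3irupmsy7qZqqmZl2RFaJmZmZrMlTWJmIiaqYmsy6mImZmYhlRWeZqqmavLdDaKqYiIiIm9yoZniJmYdlVnmaqqqqunQ0ebupiHeJvdt1RGd6mHZmaJqqqqqZl0NXiru6h3eb79gxE1Zql2ZnirqqqpmHZVZ5mry6hmi+/7QAA1Zph1Z4q7qZqYdmZ3iaqru5ZWnP/HAAJFZph2eKu7mJh2ZomqqqqruXRHrf2TABRWZpiHiau6mIdmaKu6qqqql1RpzupQASRWZZmImqqqh3d3ibuZmZmYh2eb3aYQASNWdpmImqqqmImZmqmIiIiIiJvMuVEAAjR5mZmZmqu6mauqqqmIh3iZmr3KdBAAJGi93ZmZqqu5mryqqpmZiJmqvNyWIAAkaKzv/qqqqruoi8uZmZmZiZq8zLlRACV5q83cu6qqqrqHi8p4iHiZmZrLqXQQA3mqu7qYd6qqq7l3m6hndmeZmJq6dTABSKqqmaqph6qqq6h4q5ZnZmiZmJqoUxElmruYnO7bqqqqq6h5qXZnd4mqmImWQiNprMl53//czKqqu5iJqGZ3iZqqhmiGMkeazJZ8//3LzKqru5iJl2aJmqqoU0eGRHq82mav/rqau6q7uYeIdWeaqql0EUiWRazcplff64iZqqqZh2ZmVWiqqpcxAmmFR83JZGr/yXiaqndlVFVEVoqqmXQQJYmGadyFRZ3+uImqmEMzNFVFeaqph0ESV6qXisp0WL79qImpdiI1Z3dnmrqYZCI1aLypm8p1ec7rmIiGVEV4qpd4q7l2Q0RVacy6q7p1abzKhmZUM4msy4doqpdURWZVe926qrp1aau5ZERERbzduWVomXU0eIZFjO26mal1aaqoU0VmeM3shUVomXVoqXVFneyYiJhleaqXZWeJq83JU0aJqYirqFM2vtqIiJh3iaqYiJmrzbunQ1eZmZq6hTNHvcmIiJmImqqru7q83amXU1iXVWd2QiJIvbmIiZmZq7vM3Lu8y5mYU2hzEjQyABNZzbmIiaqqq7vN3LqqqaqXQ1hiAkQyETV5zcqImqqqqqvN3LqZmZl1M2hiJYdlVWea3cqJqqqpmZrN26mImodTNHlzN5mpiImr3cmau6qZmavdyph4vGQzV4ljN5q7qZqrzLmrupmZqrzcqYd6zURGiZhSJ5u7qqqqu7q6l3iru83LmHeL3VV4mYUhSKu6mamIrMyoZnm7u8y6iHibu3eJhkITes26mZdWreyVVpvLu8upiIiamIiHQxE3vdypiHU2v/x1eay6qrqZiIiIiJh0IjWM7tuYiGRI3/pmmruqqqqYh3iImYdkNGnO/bmIiGVq//lnmruqqqqYh3iJmYdkRYvv7JiIh2V7/+homruqqqqYh3iJmQ=="/>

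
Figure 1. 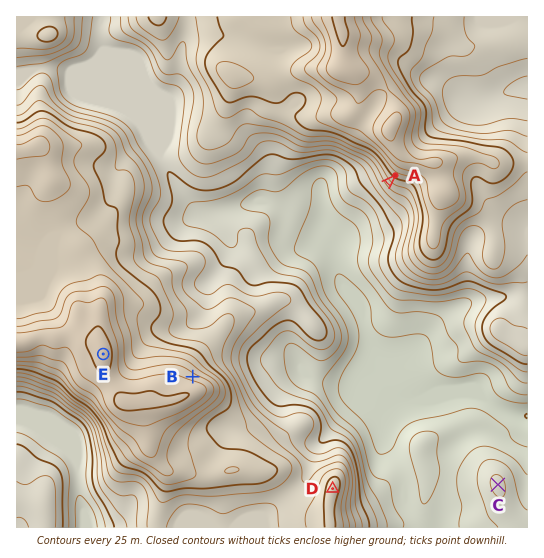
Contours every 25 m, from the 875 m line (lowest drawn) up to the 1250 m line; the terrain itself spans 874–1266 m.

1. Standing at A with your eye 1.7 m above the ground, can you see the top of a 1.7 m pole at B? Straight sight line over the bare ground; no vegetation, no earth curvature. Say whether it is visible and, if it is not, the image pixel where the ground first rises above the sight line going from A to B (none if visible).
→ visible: true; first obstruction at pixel None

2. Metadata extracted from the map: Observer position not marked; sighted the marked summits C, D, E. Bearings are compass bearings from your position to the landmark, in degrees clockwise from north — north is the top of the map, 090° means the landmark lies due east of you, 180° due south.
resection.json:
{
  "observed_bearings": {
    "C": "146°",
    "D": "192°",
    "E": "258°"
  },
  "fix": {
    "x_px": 373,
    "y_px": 297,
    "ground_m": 910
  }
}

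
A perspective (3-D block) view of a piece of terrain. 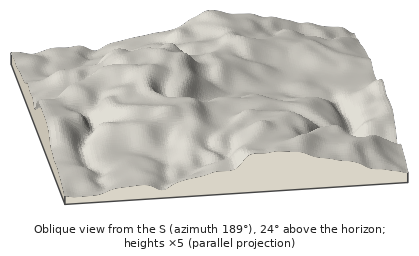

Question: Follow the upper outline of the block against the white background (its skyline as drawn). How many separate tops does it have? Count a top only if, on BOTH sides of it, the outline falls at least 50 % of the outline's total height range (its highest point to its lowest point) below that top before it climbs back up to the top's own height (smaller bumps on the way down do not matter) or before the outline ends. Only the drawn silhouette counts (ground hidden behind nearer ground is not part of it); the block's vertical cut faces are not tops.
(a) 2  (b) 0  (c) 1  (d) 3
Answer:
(b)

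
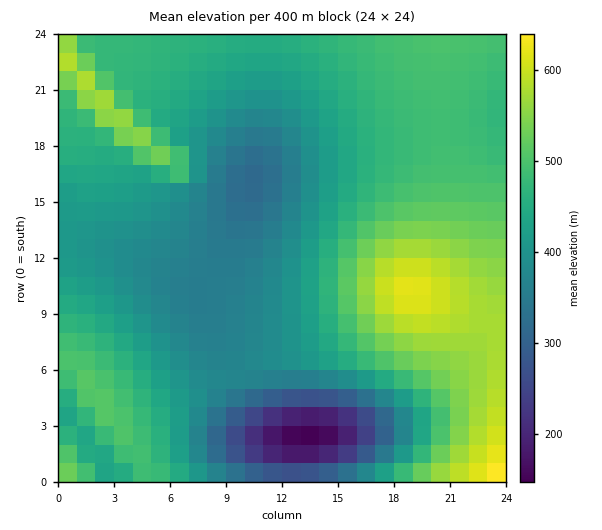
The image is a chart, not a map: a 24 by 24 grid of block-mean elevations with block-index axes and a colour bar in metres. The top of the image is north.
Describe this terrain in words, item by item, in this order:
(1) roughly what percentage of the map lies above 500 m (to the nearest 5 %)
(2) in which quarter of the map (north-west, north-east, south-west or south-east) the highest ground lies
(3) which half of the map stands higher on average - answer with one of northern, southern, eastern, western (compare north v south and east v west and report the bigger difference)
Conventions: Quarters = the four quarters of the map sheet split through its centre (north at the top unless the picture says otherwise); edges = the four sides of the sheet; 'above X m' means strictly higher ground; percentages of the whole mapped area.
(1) About 20 % of the map lies above 500 m.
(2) The highest point lies in the south-east quarter of the map.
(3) Taken as a whole, the eastern half is higher than the western.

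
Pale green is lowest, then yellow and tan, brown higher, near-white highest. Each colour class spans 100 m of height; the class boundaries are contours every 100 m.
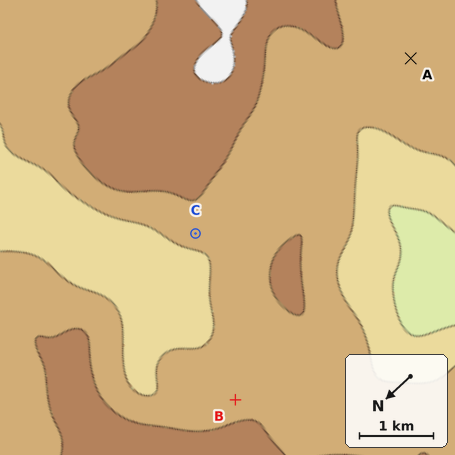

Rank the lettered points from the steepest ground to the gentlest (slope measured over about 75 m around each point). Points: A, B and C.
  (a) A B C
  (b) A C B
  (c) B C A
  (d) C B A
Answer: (d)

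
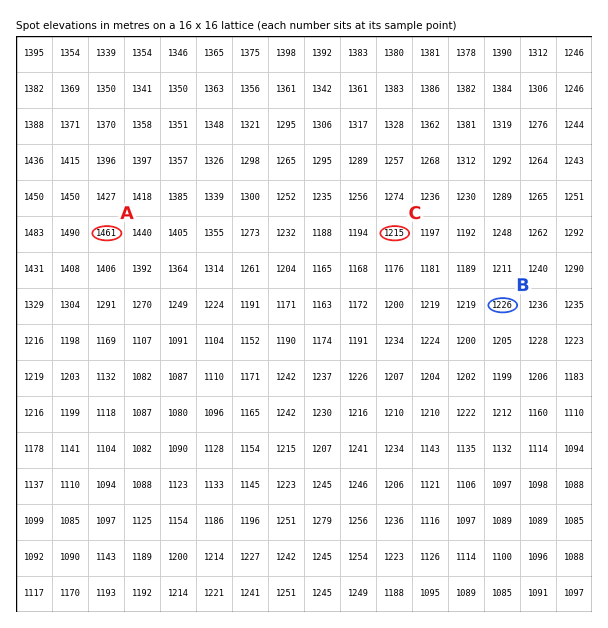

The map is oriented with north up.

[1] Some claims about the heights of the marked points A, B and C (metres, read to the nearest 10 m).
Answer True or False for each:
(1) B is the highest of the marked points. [False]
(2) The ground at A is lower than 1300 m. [False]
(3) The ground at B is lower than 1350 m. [True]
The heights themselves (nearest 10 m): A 1460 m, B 1230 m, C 1220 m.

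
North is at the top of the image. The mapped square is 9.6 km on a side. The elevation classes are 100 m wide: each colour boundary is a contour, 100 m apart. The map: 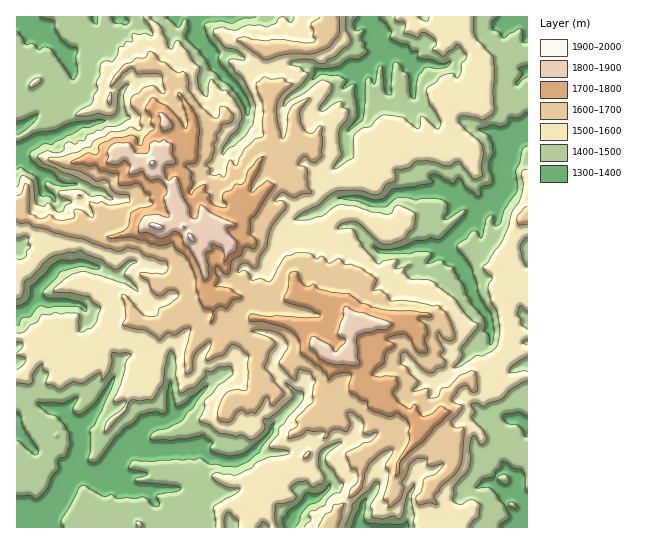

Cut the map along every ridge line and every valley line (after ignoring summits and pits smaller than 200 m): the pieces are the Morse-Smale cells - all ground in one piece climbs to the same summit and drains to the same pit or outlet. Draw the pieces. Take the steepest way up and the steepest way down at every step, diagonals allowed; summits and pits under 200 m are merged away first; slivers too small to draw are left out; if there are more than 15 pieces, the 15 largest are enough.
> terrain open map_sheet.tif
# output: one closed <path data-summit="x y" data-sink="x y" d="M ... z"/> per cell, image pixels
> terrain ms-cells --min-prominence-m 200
<path data-summit="157 226" data-sink="17 518" d="M19 211l-3 0 1 317 312 0 7-17 21-22 4-10 2-18 4-7 31-19 19-3 4-5-10-11-6-3-11-9-13-5-8-11-14-5 1-14-3-6-12-8 6-8 0-10-4-10 4-10-9-12-43-13-16 9-10 0-12-5-22 1-12-4-18 4-5-7 1-17-4-15-6-16-13-17-25 2-8-3-10 7-30 6-30-8-12 0-17-5-12 0-13-7z"/><path data-summit="157 226" data-sink="527 131" d="M527 16l-196 0-4 25-6 6-8 2-44-1-2 2-2 35 8 9-2 8 2 28-1 15-21 29-4 12-14 12 4 8-4 16-2 2-21-1-18 14 12 29 0 24 3 5 7 2 7-4 6 0 12 4 22-1 12 5 10 0 16-9 43 13 9 12-4 10 4 10 0 10-6 8 12 8 3 6-1 14 14 5 8 11 13 5 11 9 6 3 10 11 18-11 6-19 17-17 8-1 8-8 8-4 17-20 4-14 0-10-7-24 1-12 13-12 4 1 5 8 5-1z"/><path data-summit="157 226" data-sink="197 17" d="M330 16l-313 0-1 194 3 1 6 6 13 7 12 0 9 4 20 1 30 8 30-6 10-7 8 3 25-2 9 12 19-14 21 1 6-13 0-5-4-8 14-12 4-12 22-33-2-27 0-12 2-8-8-9 2-35 2-2 44 1 8-2 7-10z"/><path data-summit="157 226" data-sink="527 503" d="M517 275l-4 0-12 12-1 4 0 8 7 24 0 10-6 17-15 17-8 4-8 8-8 1-17 17-4 16-5 5 11 15 12 5-2 21-5 11-23 19-1 6 27 23-1 10 74-1 0-242-5-1z"/><path data-summit="157 226" data-sink="359 527" d="M435 419l-18 13-19 3-31 19-4 7-3 22-24 28-7 14 1 3 123-1 2-9-16-11-11-12 0-4 27-25 2-7 2-21-12-5z"/>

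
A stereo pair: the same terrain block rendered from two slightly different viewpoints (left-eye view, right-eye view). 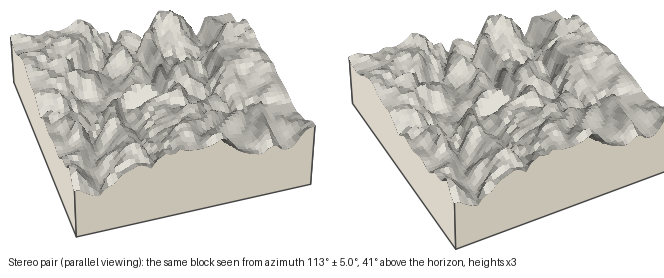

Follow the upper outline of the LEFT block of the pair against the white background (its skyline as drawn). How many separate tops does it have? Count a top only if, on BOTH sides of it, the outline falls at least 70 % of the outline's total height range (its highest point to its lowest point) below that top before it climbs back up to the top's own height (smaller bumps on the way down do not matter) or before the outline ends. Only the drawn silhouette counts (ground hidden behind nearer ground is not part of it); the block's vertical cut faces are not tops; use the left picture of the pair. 0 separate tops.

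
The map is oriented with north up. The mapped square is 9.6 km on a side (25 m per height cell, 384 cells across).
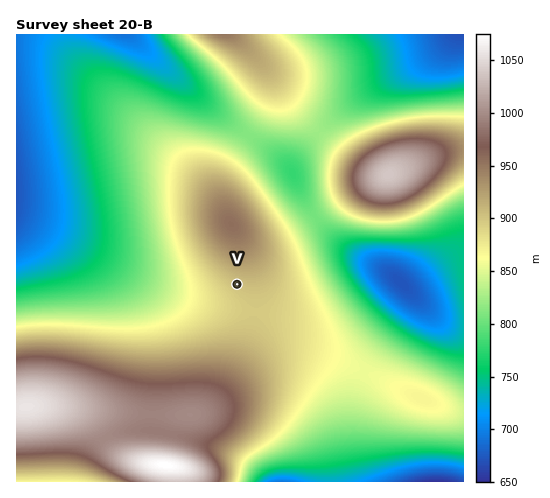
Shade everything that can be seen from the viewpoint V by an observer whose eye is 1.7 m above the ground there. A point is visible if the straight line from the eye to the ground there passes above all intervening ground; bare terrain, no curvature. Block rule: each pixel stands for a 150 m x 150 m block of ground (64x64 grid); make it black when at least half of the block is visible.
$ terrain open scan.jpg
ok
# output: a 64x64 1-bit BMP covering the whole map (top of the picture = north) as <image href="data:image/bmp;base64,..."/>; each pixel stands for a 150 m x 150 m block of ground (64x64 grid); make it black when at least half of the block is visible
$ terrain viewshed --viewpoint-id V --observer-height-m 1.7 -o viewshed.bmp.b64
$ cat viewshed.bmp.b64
<image width="64" height="64" href="data:image/bmp;base64,Qk0+AgAAAAAAAD4AAAAoAAAAQAAAAEAAAAABAAEAAAAAAAACAAATCwAAEwsAAAIAAAAAAAAA////AAAAAAAAAAAAAAAAAAAAAAAAAAAAAAADwAAAAAAAAH+AAAAAAAAA/AAAAAAAAAAAAAAAAAAAAAAAAAAAAAAAAAAAAAAAAAAAAAAAAAAAAAAAAAAAAAAYAAAAAAAAB////AAAAeAf////AAAD8H/////AAAHAf////+AAAAD/////4AAAAP/////wAAAA//////AAAAD/////+AAAAP/////4AAAA//////gAAAD//////AAAAP/////4AAAA//////gAAAD/////+AAAAP//g//wAAAA/8AAH+AAAADgAAAHwAAAAAAAAAOAAAAAAAAAA4AAAAAAAAAHgAAAAAAAAAeAAAAAAAAAB4AAAAAAAAAHAAAAAAAAAAAAAAAAAAAAAAAAAAAAAAAAAAAAAAAAAAAAAAAAAAAAAAAAAAAAAAAAAAAAAAAAAAAAAB4AAAAAAAAAPgAAAAAAAAB4AAAAAAAAAHAAAAAAAAAAIAAAAAAAAAAAAAAAAAAAAAAAAAAAAAAAAAAAAAAAAAAAAAAAAAAAAAAAAAAAAAAAAAAAAAAAAAAAAAAAAAAAAAAAAAAAAAAAAAAAAAAAAAAAAAAAAAAAAAAAAAAAAAAAAAAAAAAAAAAAAAAAAAAAAAAAAAAAAAAAAAAAAAAAAAAAAAAAAAAAAAAAAAAAAAAAAAAAAAAAAAAAAA=="/>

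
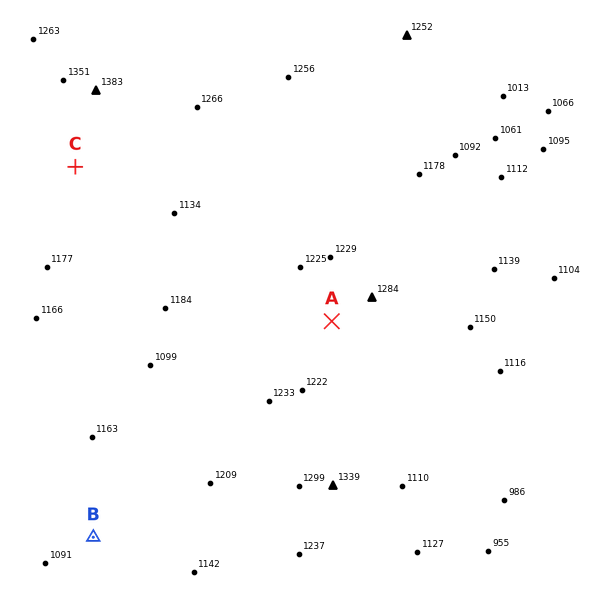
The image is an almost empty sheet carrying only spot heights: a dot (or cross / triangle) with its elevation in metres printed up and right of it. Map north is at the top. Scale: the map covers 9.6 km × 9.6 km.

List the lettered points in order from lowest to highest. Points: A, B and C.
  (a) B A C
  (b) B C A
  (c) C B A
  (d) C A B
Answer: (a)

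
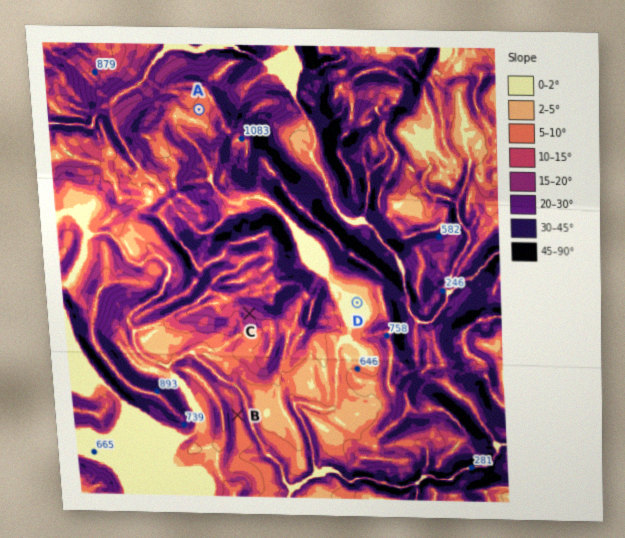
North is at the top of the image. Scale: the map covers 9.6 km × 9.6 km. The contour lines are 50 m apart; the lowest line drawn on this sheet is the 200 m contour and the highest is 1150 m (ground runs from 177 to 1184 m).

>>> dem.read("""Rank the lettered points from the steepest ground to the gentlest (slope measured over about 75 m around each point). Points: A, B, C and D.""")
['C', 'B', 'A', 'D']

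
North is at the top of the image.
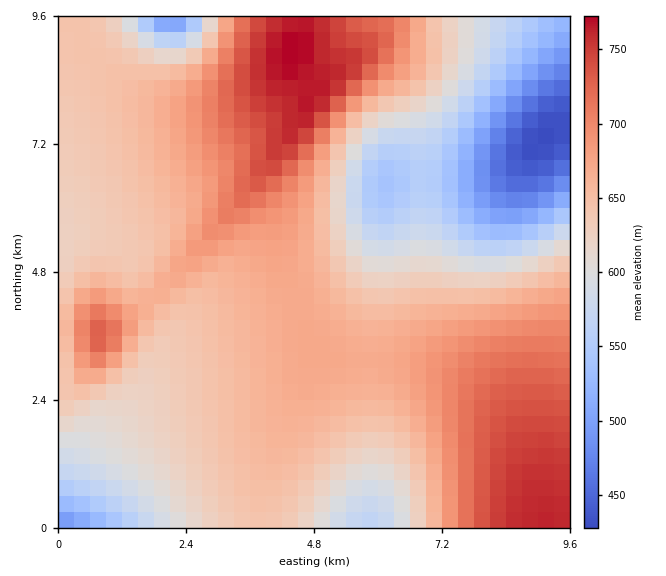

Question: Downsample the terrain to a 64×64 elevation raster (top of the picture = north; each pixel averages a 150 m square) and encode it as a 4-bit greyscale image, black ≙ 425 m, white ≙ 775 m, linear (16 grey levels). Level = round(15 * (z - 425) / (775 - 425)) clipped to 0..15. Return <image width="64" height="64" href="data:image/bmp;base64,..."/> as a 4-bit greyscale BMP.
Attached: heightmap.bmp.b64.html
<image width="64" height="64" href="data:image/bmp;base64,Qk12CAAAAAAAAHYAAAAoAAAAQAAAAEAAAAABAAQAAAAAAAAIAAATCwAAEwsAABAAAAAAAAAAAAAAABEREQAiIiIAMzMzAERERABVVVUAZmZmAHd3dwCIiIgAmZmZAKqqqgC7u7sAzMzMAN3d3QDu7u4A////ADM0RFVWZnd4iImZmZmZmZiHd2ZmZ3iJqrzN3u7u7u7uNERFVWZnd4iImZmZmZmZmIh3dmZneImqvM3e7u7u7u5ERVVmZnd3iIiZmZmZmZmYiHd3Znd4iaq8zd7u7u7u7lVVVmZnd3iIiZmZmaqpmZmIh3d3d3iJqrzN3e7u7u7uVVZmZ3d3iIiJmZmZqqqZmZiId3d3iJmqvM3d7u7u7u5mZmZ3d3iIiJmZmZqqqqmZmIiHd3eImau8zd3u7u7u7mZmd3d3iIiImZmZmqqqqpmZiIh3iIiZq7zN3e7u7u7uZ3d3d3iIiImZmZmqqqqqqZmYiIiIiZqrvM3d7u7u7u53d3d3iIiIiZmZmaqqqqqqmZmIiIiZmqu8zd3u7u7u7nd3d4iIiIiZmZmZqqqqqqqZmZiIiZmaq7zN3e7u7u7ud3d4iIiIiJmZmZqqqqqqqqmZmZmZmaq7vM3d3u7u7u6HeIiIiIiJmZmZmqqqqqqqqqmZmZmaqrvMzd3e7u7u7oiIiIiIiImZmZmaqqqqqqqqqpmZmaqqu8zN3d3u7u7uiIiIiIiImZmZmZqqqqqqqqqqqpmqqqu7zM3d3d7u7u6ZiIiIiIiZmZmZmqqqqqqqqqqqqqqqq7vMzd3d3d3d3ZmZiIiIiZmZmZmqqqqqqqqqqqqqqqq7u8zN3d3d3d3dmZmZiIiJmZmZmaqqqqqqqqqqqqqqq7u7zMzd3d3d3d2aqqmZmZmZmZmZqqqqqqqqqqqqqqqru7zMzN3d3d3d3ZqqqpmZmZmZmZmqqqqqqru7qqqqqru7vMzM3d3d3d3dmqu7qpmZmZmZmaqqqqqqu7u7qqqru7u7zMzN3d3d3d2au8y6qZmZmZmZqqqqqqu7u7u6qru7u7vMzMzN3d3d3Zq8zMupmZmZmZqqqqqqq7u7u7qqq7u7u8zMzMzM3dzMmrzdzLqZmZmZmqqqqqqru7u7qqqru7u7vMzMzMzMzMyavN3cuqmZmZmaqqqqqqu7u7qqqqq7u7u7vMzMzMzMzJq83dy7qZmZmZqqqqqqq7u7qqqqqqq7u7u7vMzMzMzMqrzd3LuqmZmZqqqqqqqru7qqqqqqqqq7u7u7u7zMzMyavM3Mu6qpmZmqqqqqqru7uqqqqqqqqqqqu7u7u7u7u5q8zMu7uqqpmaqqqqqqu7uqqqqqqqqqqqqqqqu7u7u7mru7u6qqqqqqqqqqqqq7uqqqqpmZmqqqqqqqqqq7u7uZq7u6qqqqqqqqqqqqq7u6qqqZmZmZmZmZmZmaqqqqu5mqqqqqqquqqqqqqqq7u7qqqZmZmZmZmZmZmZmZmqqqmZqqqZmaqruqqqqqq7u7uqqpmYiIiZmZiIiIiImZmqqZmZmZmZqqu7uqqqq7u7u6qpmYiIiIiIiIiIiIiIiZmZmZmZmZmaqru7uqq7u7u7qqmYiHeIiIiId3d3d3iIiZmZmZmZmZmqu7u7u7u7u7uqqZiHd3d4h3d3ZmZmd3eIiZmZmZmZmaq7u7u7u7u7u6qpiHd3d3d3d2ZmZVZmZ3eJmZmZmZmZqqu8y7u7u7u7qpmId2Zmd3d2ZlVVVVVmZ3mZmZmZmZmqq7vMy7u7u7uqmYd2ZmZnd2ZlVURERFVmaZmZmZmZmqqqu8zMy7u7u6qZh2ZmZmZmZlVERDNERFVpmZmZmZmaqqq7zMzMy7u7qpmHZlVWZmZlVUQzMzM0RFmZmZmZmaqqqru8zczMy7u6mYdmVVVmZmVUQzMiIjM0SZmZmZmZqqqqu7zN3czMu7qZh2VVVVZmVVRDMiIiIjNJmZmZmZqqqqu7vM3d3czLuqmHZVVVVmZVVDMiIRESIjmZmZmZmqqqq7u8zd3d3Mu6qYdmVVVVZlVUMyIRERESKZmZmZmaqqqru7zM3e7dzLuph2ZVVVVmVVQzIhEREREpmZmZmaqqqru7vMzd7u3cu6mHdlVVVmZVVDMiERABERmZmZmZqqqqu7vMzN3u7t3Lqph2ZVVmZmVUQyIREAABGZmZmZmqqqu7u8zM3e7u7cy6mHdmZmZmZVRDIhEQAAAZmZmZmqqqq7u8zM3d3u7u3LqZh3ZmZmZmVUMyIRAAAAmZmZmaqqqru7zM3d3e7u7ty6mId3d3dmZVRDIhEAAACZmZmZqqqqu7vMzd3e7u/+3cupiHd3d3dmVUMyIRAAAJmZmZqqqqq7vMzN3e7u7//ty6qZiIiHd3ZlRDMhEQAAmZmZmqqqqru8zN3d7u7u/+7cuqmZiIiHdmVUQyIREQGZmZmaqqqqu7zM3d7u7u7//u3LqqmZmIh3ZlVEMiEREZmZmZqqqqq7u8zd3u7u7v//7ty7qqqZmId2ZVQzIiERmZmZmqqqqqu7zN3e7u/////u7cy7qqmYiHdlVEMyIhGZmZmaqqqqqqu8zd7u/////+7t3Mu7qpmId2ZVRDMiIpmZmZmZmZmaqrzN3u7////u7u7dzLu6qZiHdmVUQzMimZmZmZmZmZmaq83e7v///+7u7u3cu7qpmId2ZlVEMzOZmZmZmYiIiImrzN7u/////u7u7dzLuqmYh3dmVVRDM5mZmZmYh3ZneJq83e7////+7u7u3cu6qZiId2ZlVURDmZmZmYh2ZVVnirzd7u////7u7d3dy7qpmIh3ZmVVRESZmZmZh2VERFaJq83u7v//7u7d3d3MuqmYiHd2ZlVURJmZmZiHVDMzRnmrzd7u7//u7t3d3My6qZiId3ZmVVVE"/>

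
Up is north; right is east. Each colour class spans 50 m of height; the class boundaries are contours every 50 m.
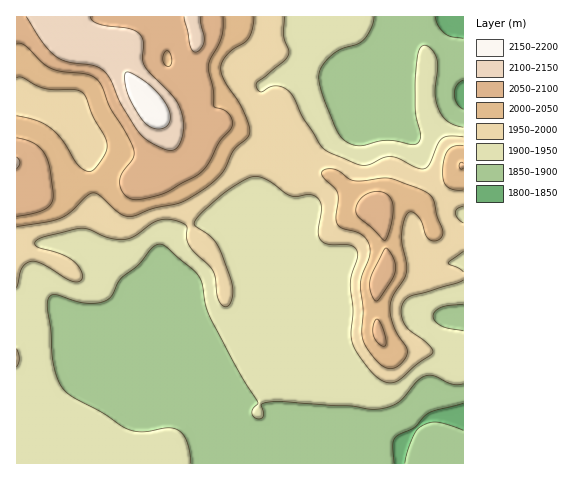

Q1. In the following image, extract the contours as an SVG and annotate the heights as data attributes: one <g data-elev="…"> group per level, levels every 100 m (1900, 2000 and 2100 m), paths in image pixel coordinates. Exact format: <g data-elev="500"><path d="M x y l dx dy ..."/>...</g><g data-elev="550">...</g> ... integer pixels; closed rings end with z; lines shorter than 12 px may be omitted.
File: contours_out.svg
<g data-elev="1900"><path d="M191 463l-3-19-3-7-5-6-6-3-6 0-29 4-8-2-8-3-20-14-28-15-9-6-8-13-5-19-2-30-4-23 2-10 7-2 19 6 12 2 10 0 8-2 7-6 9-17 17-13 13-16 7-5 4 1 5 2 27 23 6 8 2 7 4 21 4 12 29 55 19 29 0 2-5 4-1 4 1 4 3 2 4 1 3-2-1-13 10-2 78 4 21 3 15-1 13-6 19-21 9-6 8 1 17 8 11 0"/><path d="M463 331l-22-5-6-5-2-5 2-4 6-5 22-3"/><path d="M463 127l-15-5-9-11-4-17 3-26-1-8-5-10-5-4-3-1-4 3-2 5-3 25 0 34 6 24-3 7-6 2-16-4-11-1-27 6-10-3-7-6-6-10-12-30-4-15 0-9 6-11 10-9 8-5 14-4 7-5 7-11 3-11"/></g><g data-elev="2000"><path d="M386 368l6 0 6-2 6-6 3-7-1-6-12-20-4-18 3-12 11-18 2-7 0-9-4-24 2-18 3-8 3-1 3 0 8 9 7 17 5 3 6-1 3-4 1-5-6-15-3-14-3-6-6-4-32-13-9-1-29 3-6-2-13-9-10-1-4 3 0 3 13 13 3 6-2 23 1 7 5 4 20 7 5 4 2 6 0 12-8 26 2 28-1 24 2 8 6 10 8 9z"/><path d="M17 227l31-5 13-4 9-5 15-16 7-4 7 2 23 20 5 1 6 0 20-8 29-6 20-12 12-9 10-11 10-20 12-11 4-6-1-7-4-13-6-11-15-21-3-13 2-7 5-7 17-12 4-4 4-10 1-11"/><path d="M463 146l-9 0-6 4-4 9-1 13 1 9 3 6 7 3 9 0"/><path d="M17 78l5-1 13 8 10 3 29 2 8 2 4 6 8 20 11 20 2 7-1 7-11 17-5 2-5 0-8-7-15-24-10-11-14-8-21-5"/></g><g data-elev="2100"><path d="M17 169l3-7-3-5"/><path d="M26 17l16 25 14 15 12 5 27 4 10 6 6 9 11 25 14 23 8 9 21 11 6 1 4-1 5-6 3-10 0-10-1-11-8-15-30-31-2-7 1-17-2-6-4-4-6-3-33-5-6-4-2-3"/><path d="M184 17l6 29 2 4 3 2 6-3 3-8-4-24"/></g>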